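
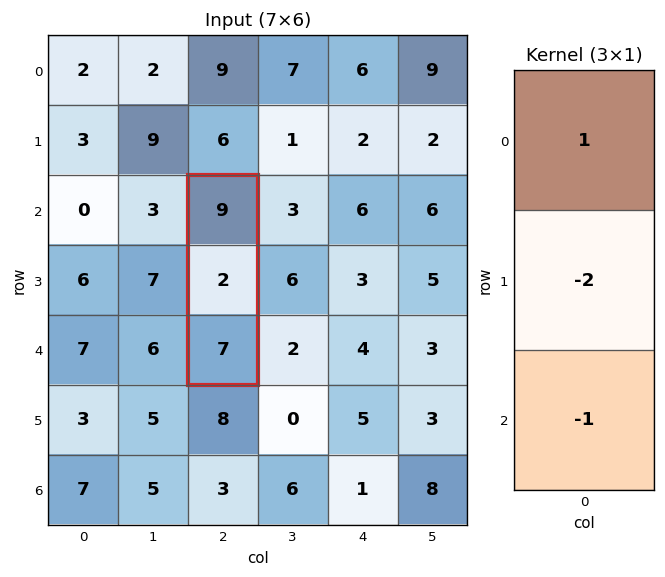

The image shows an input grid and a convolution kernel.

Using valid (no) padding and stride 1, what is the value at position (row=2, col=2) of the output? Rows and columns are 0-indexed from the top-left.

The receptive field on the input at this output position is [9 / 2 / 7]. Elementwise product with the kernel and sum: 9·1 + 2·-2 + 7·-1.

-2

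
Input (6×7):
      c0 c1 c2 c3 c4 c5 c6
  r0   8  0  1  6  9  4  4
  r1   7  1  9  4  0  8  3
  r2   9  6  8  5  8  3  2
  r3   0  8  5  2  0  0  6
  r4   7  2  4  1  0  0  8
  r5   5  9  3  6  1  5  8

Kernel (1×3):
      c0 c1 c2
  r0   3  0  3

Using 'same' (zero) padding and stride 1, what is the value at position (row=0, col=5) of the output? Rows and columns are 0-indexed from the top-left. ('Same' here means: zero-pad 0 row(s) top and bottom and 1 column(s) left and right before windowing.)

39

The receptive field on the zero-padded input at this output position is [9 4 4]. Elementwise product with the kernel and sum: 9·3 + 4·3.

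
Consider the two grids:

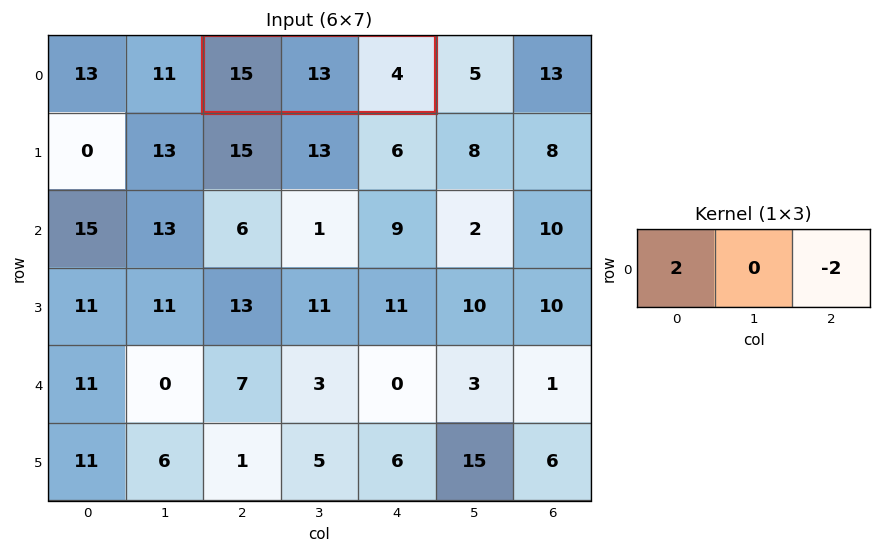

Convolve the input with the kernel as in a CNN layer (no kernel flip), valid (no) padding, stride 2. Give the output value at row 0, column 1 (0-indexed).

The receptive field on the input at this output position is [15 13 4]. Elementwise product with the kernel and sum: 15·2 + 4·-2.

22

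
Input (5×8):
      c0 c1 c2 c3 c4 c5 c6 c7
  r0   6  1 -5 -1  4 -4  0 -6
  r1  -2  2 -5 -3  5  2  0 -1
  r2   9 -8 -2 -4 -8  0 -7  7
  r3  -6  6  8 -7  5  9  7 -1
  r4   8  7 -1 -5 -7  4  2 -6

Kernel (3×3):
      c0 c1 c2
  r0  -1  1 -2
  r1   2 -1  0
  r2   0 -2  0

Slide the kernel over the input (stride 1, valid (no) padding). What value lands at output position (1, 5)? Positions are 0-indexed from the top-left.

The receptive field on the input at this output position is [2 0 -1 / 0 -7 7 / 9 7 -1]. Elementwise product with the kernel and sum: 2·-1 + 0·1 + -1·-2 + 0·2 + -7·-1 + 7·-2.

-7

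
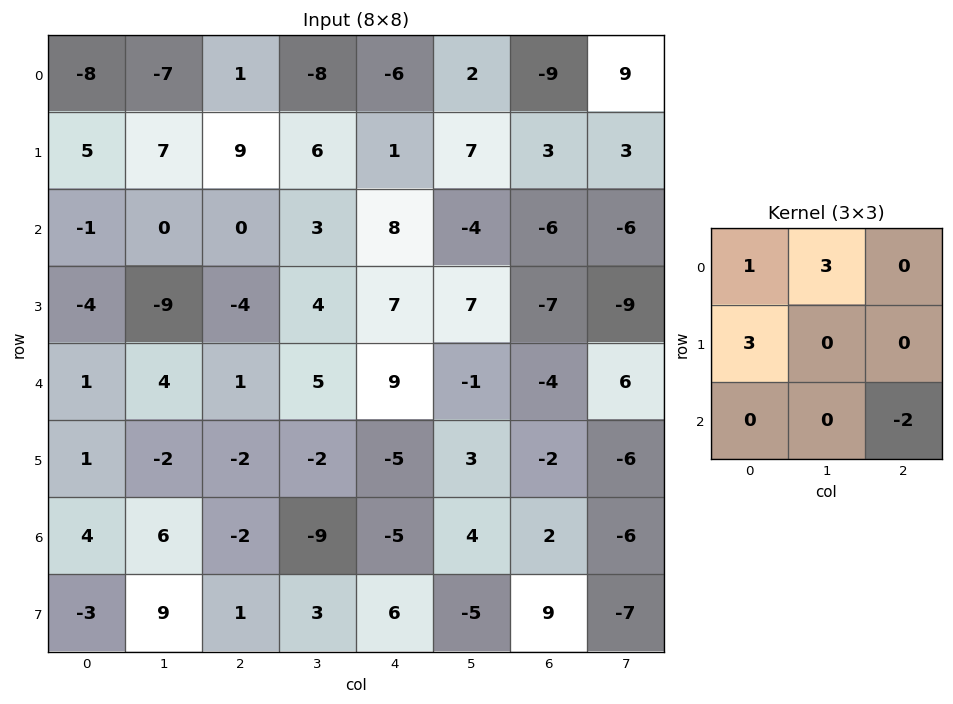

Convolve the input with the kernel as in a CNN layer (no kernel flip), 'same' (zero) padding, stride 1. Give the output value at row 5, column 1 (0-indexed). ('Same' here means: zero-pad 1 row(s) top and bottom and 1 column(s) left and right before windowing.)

20

The receptive field on the zero-padded input at this output position is [1 4 1 / 1 -2 -2 / 4 6 -2]. Elementwise product with the kernel and sum: 1·1 + 4·3 + 1·3 + -2·-2.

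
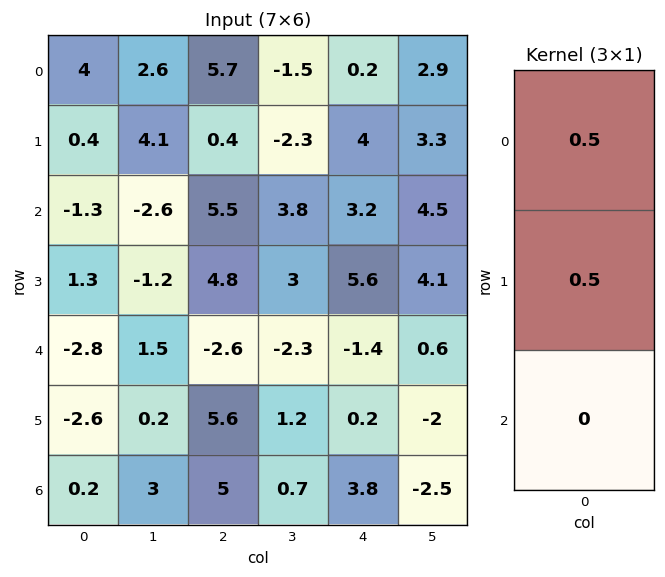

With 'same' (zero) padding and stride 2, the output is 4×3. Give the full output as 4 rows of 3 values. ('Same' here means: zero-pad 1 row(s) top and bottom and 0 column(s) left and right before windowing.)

Output[0,0]: The receptive field on the zero-padded input at this output position is [0 / 4 / 0.4]. Elementwise product with the kernel and sum: 0·0.5 + 4·0.5.
Output[0,1]: The receptive field on the zero-padded input at this output position is [0 / 5.7 / 0.4]. Elementwise product with the kernel and sum: 0·0.5 + 5.7·0.5.

2 2.85 0.1
-0.45 2.95 3.6
-0.75 1.1 2.1
-1.2 5.3 2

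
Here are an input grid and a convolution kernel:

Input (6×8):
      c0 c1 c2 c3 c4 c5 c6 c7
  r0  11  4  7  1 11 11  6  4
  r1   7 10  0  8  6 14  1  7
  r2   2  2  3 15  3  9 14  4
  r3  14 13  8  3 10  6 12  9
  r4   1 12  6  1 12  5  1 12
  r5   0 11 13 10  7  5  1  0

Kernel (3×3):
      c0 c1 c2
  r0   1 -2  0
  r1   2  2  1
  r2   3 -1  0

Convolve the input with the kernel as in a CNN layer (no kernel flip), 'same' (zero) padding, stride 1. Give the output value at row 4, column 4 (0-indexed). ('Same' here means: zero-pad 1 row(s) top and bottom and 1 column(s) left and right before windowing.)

The receptive field on the zero-padded input at this output position is [3 10 6 / 1 12 5 / 10 7 5]. Elementwise product with the kernel and sum: 3·1 + 10·-2 + 1·2 + 12·2 + 5·1 + 10·3 + 7·-1.

37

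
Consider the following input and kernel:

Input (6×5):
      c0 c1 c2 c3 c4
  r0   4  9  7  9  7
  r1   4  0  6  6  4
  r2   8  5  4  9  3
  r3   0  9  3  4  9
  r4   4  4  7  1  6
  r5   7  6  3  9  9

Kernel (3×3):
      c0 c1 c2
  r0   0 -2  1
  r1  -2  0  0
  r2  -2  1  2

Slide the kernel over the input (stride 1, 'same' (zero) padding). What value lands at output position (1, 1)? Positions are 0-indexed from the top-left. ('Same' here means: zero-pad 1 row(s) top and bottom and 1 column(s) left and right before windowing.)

-22

The receptive field on the zero-padded input at this output position is [4 9 7 / 4 0 6 / 8 5 4]. Elementwise product with the kernel and sum: 9·-2 + 7·1 + 4·-2 + 8·-2 + 5·1 + 4·2.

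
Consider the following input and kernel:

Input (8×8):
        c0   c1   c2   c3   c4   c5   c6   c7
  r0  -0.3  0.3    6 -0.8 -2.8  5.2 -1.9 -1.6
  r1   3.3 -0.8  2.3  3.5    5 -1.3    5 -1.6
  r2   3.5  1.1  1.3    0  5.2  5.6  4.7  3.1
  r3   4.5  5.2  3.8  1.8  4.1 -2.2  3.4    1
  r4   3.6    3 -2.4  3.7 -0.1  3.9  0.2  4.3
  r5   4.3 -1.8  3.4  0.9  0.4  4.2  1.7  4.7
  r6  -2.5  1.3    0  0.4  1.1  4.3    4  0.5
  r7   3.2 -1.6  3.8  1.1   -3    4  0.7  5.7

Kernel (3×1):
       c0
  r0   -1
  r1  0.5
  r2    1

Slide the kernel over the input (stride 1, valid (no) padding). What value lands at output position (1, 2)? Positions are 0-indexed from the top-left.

2.15

The receptive field on the input at this output position is [2.3 / 1.3 / 3.8]. Elementwise product with the kernel and sum: 2.3·-1 + 1.3·0.5 + 3.8·1.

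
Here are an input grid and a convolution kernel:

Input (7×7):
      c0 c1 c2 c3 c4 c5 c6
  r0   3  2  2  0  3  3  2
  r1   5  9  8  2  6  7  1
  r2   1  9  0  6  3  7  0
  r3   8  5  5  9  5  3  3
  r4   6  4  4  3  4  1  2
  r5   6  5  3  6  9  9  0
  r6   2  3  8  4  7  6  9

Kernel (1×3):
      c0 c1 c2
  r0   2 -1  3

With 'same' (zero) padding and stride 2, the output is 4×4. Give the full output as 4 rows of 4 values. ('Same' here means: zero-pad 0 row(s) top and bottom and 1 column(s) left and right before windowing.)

Output[0,0]: The receptive field on the zero-padded input at this output position is [0 3 2]. Elementwise product with the kernel and sum: 0·2 + 3·-1 + 2·3.

3 2 6 4
26 36 30 14
6 13 5 0
7 10 19 3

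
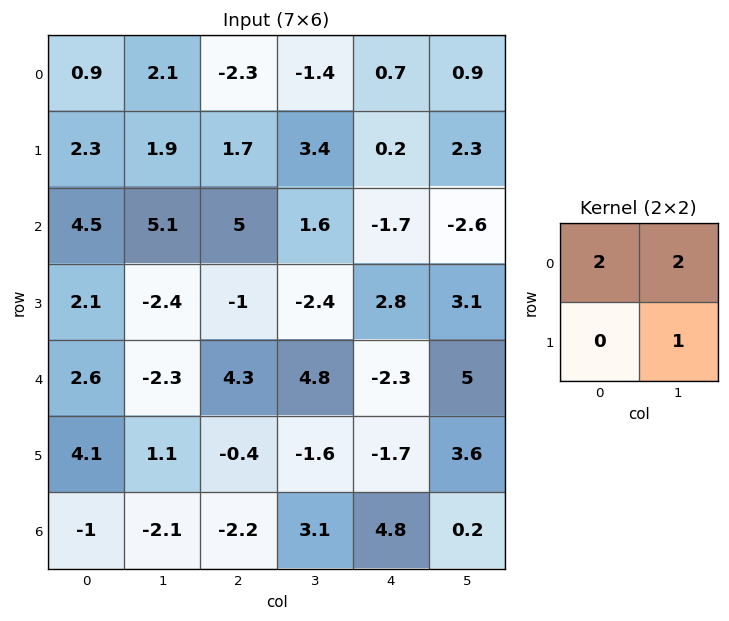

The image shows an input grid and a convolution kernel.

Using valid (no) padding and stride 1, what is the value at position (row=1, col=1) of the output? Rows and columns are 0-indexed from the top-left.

The receptive field on the input at this output position is [1.9 1.7 / 5.1 5]. Elementwise product with the kernel and sum: 1.9·2 + 1.7·2 + 5·1.

12.2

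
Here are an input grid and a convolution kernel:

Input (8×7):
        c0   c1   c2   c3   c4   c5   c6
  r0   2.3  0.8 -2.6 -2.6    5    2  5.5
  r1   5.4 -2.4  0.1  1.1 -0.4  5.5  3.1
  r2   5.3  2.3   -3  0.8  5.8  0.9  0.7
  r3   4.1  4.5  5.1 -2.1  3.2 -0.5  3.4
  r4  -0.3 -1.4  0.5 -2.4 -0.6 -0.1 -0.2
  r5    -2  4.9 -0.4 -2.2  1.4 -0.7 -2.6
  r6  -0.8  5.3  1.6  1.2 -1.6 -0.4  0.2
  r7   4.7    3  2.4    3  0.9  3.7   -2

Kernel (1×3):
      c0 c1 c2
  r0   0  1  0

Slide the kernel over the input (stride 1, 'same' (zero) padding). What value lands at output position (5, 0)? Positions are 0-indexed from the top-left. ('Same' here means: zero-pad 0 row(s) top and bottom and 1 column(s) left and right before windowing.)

The receptive field on the zero-padded input at this output position is [0 -2 4.9]. Elementwise product with the kernel and sum: -2·1.

-2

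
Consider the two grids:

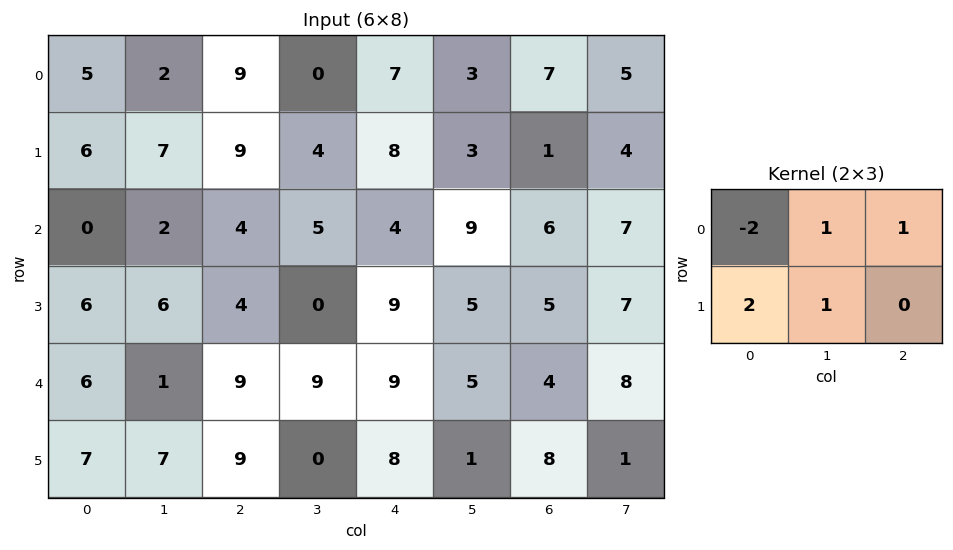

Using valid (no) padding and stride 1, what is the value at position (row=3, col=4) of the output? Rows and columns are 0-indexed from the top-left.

The receptive field on the input at this output position is [9 5 5 / 9 5 4]. Elementwise product with the kernel and sum: 9·-2 + 5·1 + 5·1 + 9·2 + 5·1.

15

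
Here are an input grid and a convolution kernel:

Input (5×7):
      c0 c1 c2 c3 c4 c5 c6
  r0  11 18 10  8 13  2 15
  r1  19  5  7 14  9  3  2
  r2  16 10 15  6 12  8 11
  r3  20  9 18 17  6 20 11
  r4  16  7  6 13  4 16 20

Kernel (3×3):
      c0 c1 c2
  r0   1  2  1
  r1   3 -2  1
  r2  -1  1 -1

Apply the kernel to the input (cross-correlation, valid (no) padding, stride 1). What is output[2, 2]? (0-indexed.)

68

The receptive field on the input at this output position is [15 6 12 / 18 17 6 / 6 13 4]. Elementwise product with the kernel and sum: 15·1 + 6·2 + 12·1 + 18·3 + 17·-2 + 6·1 + 6·-1 + 13·1 + 4·-1.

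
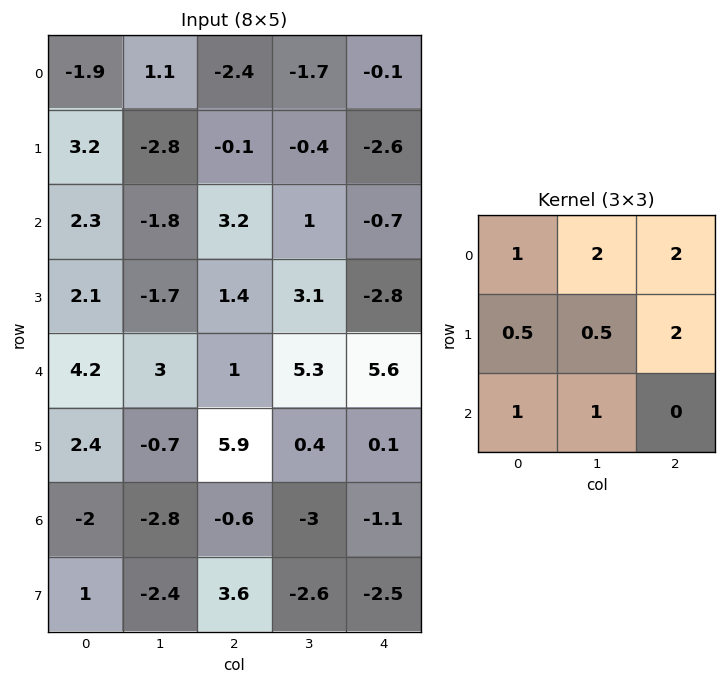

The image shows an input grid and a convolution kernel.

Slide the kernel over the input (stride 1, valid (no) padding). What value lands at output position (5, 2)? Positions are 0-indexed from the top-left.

3.9

The receptive field on the input at this output position is [5.9 0.4 0.1 / -0.6 -3 -1.1 / 3.6 -2.6 -2.5]. Elementwise product with the kernel and sum: 5.9·1 + 0.4·2 + 0.1·2 + -0.6·0.5 + -3·0.5 + -1.1·2 + 3.6·1 + -2.6·1.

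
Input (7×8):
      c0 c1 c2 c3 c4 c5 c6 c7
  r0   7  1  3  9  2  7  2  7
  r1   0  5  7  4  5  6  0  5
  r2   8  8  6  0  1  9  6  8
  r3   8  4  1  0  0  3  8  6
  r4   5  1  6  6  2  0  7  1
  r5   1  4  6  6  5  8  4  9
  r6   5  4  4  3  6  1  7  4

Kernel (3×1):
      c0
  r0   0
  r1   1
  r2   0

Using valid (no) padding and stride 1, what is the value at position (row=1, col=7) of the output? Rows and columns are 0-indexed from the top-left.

8

The receptive field on the input at this output position is [5 / 8 / 6]. Elementwise product with the kernel and sum: 8·1.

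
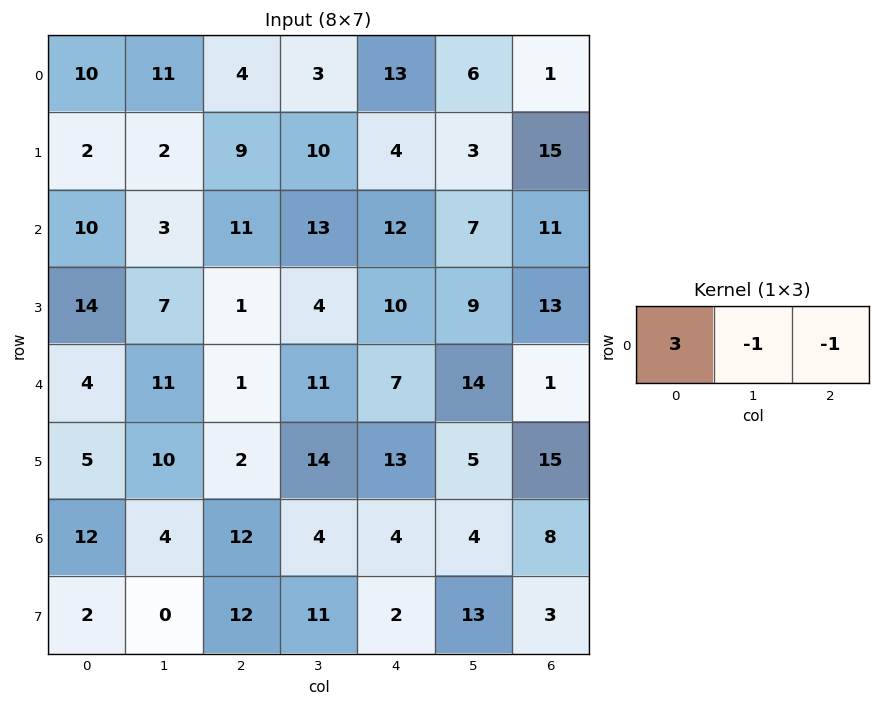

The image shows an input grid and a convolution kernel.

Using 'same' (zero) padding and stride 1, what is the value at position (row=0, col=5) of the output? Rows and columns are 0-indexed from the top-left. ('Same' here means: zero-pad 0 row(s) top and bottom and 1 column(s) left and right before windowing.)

The receptive field on the zero-padded input at this output position is [13 6 1]. Elementwise product with the kernel and sum: 13·3 + 6·-1 + 1·-1.

32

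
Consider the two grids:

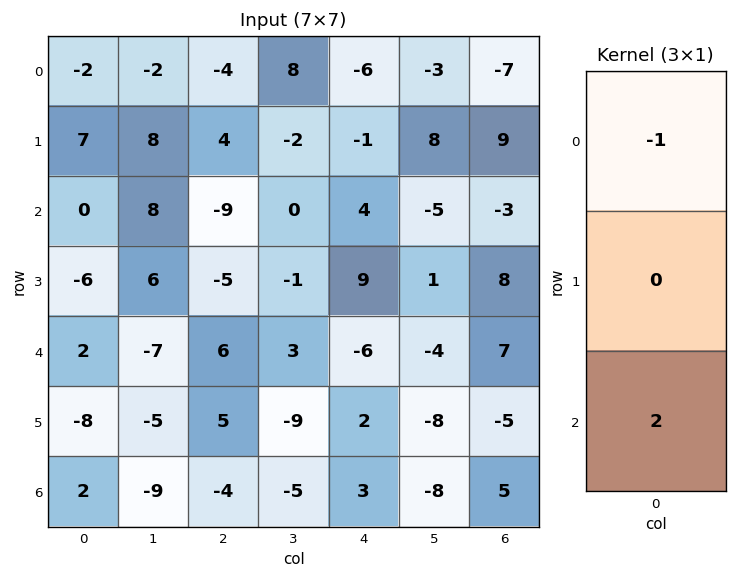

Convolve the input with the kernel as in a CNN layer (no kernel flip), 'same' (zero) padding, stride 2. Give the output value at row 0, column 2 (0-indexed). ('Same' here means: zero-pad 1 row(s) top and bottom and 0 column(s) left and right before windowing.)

The receptive field on the zero-padded input at this output position is [0 / -6 / -1]. Elementwise product with the kernel and sum: 0·-1 + -1·2.

-2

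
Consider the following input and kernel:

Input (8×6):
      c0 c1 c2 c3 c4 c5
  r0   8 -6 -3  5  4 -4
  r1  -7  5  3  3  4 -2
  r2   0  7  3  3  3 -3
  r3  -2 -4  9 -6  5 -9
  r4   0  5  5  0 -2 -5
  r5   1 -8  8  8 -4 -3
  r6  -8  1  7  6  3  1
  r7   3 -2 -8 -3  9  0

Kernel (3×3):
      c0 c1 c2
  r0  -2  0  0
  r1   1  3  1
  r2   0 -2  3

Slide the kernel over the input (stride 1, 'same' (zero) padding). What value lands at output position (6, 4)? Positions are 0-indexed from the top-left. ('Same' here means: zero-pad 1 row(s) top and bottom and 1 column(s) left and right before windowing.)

-18

The receptive field on the zero-padded input at this output position is [8 -4 -3 / 6 3 1 / -3 9 0]. Elementwise product with the kernel and sum: 8·-2 + 6·1 + 3·3 + 1·1 + 9·-2 + 0·3.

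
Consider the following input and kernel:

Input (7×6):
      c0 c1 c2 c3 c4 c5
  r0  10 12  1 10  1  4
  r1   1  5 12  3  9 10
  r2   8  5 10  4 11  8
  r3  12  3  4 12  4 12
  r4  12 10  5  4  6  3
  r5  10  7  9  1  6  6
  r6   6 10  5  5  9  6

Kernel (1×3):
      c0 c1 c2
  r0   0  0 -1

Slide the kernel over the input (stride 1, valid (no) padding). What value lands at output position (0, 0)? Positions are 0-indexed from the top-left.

-1

The receptive field on the input at this output position is [10 12 1]. Elementwise product with the kernel and sum: 1·-1.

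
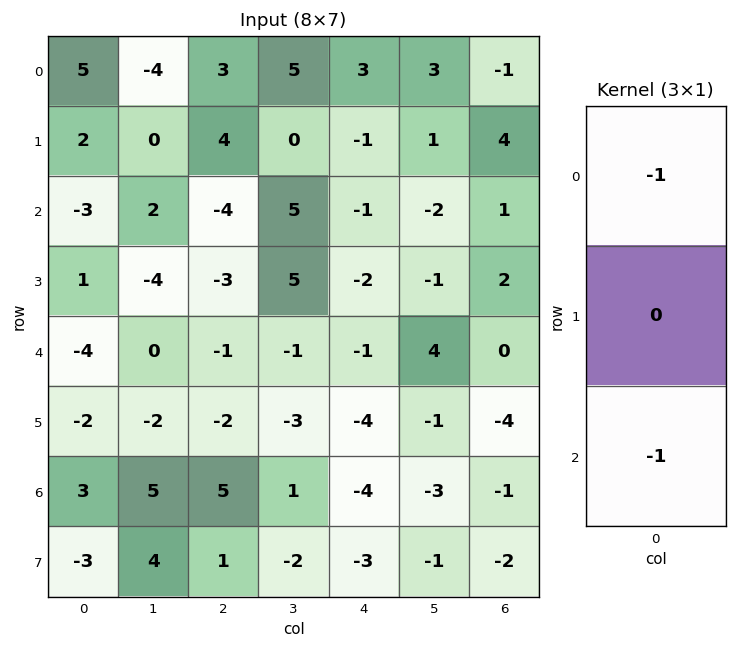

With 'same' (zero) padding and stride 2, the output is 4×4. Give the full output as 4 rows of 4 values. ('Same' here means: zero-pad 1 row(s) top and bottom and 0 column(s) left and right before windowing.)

-2 -4 1 -4
-3 -1 3 -6
1 5 6 2
5 1 7 6

Output[0,0]: The receptive field on the zero-padded input at this output position is [0 / 5 / 2]. Elementwise product with the kernel and sum: 0·-1 + 2·-1.
Output[0,1]: The receptive field on the zero-padded input at this output position is [0 / 3 / 4]. Elementwise product with the kernel and sum: 0·-1 + 4·-1.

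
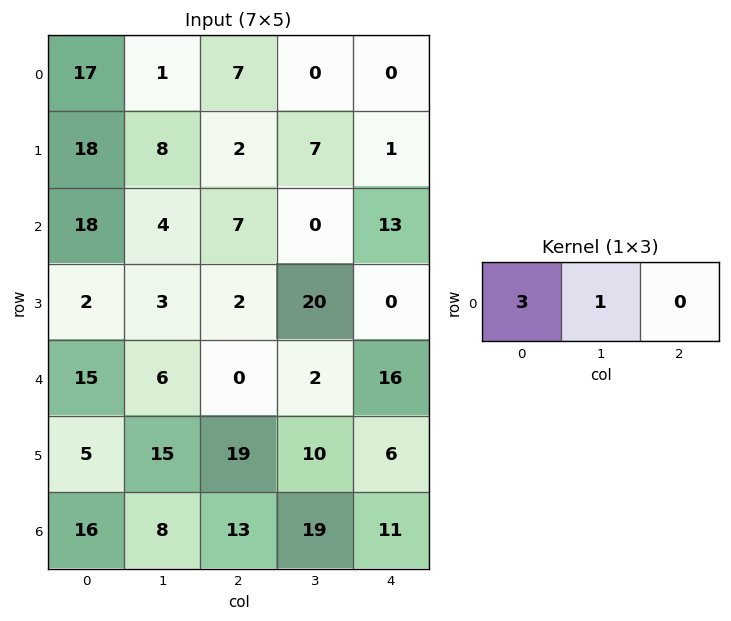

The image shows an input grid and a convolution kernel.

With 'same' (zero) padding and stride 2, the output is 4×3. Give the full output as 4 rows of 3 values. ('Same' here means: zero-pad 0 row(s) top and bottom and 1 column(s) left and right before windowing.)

Output[0,0]: The receptive field on the zero-padded input at this output position is [0 17 1]. Elementwise product with the kernel and sum: 0·3 + 17·1.
Output[0,1]: The receptive field on the zero-padded input at this output position is [1 7 0]. Elementwise product with the kernel and sum: 1·3 + 7·1.

17 10 0
18 19 13
15 18 22
16 37 68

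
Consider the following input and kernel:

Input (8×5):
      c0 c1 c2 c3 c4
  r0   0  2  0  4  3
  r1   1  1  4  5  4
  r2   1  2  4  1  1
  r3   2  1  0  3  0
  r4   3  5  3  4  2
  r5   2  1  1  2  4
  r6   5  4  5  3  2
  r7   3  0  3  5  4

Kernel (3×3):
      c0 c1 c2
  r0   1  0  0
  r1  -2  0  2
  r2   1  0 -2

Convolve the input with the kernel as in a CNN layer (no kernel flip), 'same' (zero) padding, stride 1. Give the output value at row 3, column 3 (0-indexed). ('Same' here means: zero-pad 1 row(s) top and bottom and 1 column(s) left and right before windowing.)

The receptive field on the zero-padded input at this output position is [4 1 1 / 0 3 0 / 3 4 2]. Elementwise product with the kernel and sum: 4·1 + 0·-2 + 0·2 + 3·1 + 2·-2.

3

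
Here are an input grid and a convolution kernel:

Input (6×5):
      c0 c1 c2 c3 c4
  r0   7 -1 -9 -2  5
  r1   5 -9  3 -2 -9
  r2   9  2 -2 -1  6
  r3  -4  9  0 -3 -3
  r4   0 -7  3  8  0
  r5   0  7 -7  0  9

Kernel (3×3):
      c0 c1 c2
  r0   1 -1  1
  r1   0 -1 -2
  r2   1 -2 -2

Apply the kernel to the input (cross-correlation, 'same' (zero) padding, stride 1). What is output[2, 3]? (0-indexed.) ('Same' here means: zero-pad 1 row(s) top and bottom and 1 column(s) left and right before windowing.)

The receptive field on the zero-padded input at this output position is [3 -2 -9 / -2 -1 6 / 0 -3 -3]. Elementwise product with the kernel and sum: 3·1 + -2·-1 + -9·1 + -1·-1 + 6·-2 + 0·1 + -3·-2 + -3·-2.

-3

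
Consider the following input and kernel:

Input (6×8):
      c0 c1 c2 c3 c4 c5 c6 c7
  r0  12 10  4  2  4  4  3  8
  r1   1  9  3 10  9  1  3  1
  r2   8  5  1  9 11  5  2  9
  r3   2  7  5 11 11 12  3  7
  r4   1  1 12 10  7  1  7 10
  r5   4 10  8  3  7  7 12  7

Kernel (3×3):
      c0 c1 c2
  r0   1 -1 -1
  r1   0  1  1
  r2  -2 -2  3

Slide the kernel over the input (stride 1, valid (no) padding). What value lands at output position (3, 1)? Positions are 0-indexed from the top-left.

The receptive field on the input at this output position is [7 5 11 / 1 12 10 / 10 8 3]. Elementwise product with the kernel and sum: 7·1 + 5·-1 + 11·-1 + 12·1 + 10·1 + 10·-2 + 8·-2 + 3·3.

-14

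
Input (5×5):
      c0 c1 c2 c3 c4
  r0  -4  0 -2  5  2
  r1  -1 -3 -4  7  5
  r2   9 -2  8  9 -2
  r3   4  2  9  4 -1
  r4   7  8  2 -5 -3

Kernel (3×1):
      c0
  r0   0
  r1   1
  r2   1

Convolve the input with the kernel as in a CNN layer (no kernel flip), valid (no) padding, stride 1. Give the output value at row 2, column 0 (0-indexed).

The receptive field on the input at this output position is [9 / 4 / 7]. Elementwise product with the kernel and sum: 4·1 + 7·1.

11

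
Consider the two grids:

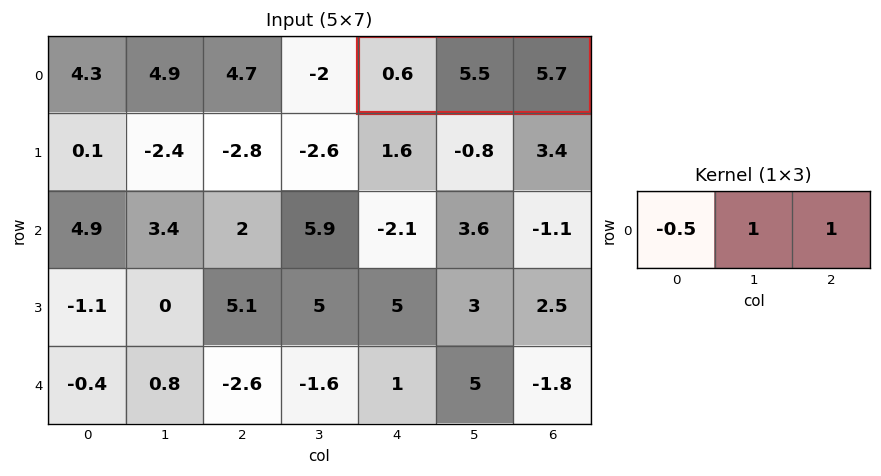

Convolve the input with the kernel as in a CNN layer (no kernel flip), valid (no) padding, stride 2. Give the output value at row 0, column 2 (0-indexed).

The receptive field on the input at this output position is [0.6 5.5 5.7]. Elementwise product with the kernel and sum: 0.6·-0.5 + 5.5·1 + 5.7·1.

10.9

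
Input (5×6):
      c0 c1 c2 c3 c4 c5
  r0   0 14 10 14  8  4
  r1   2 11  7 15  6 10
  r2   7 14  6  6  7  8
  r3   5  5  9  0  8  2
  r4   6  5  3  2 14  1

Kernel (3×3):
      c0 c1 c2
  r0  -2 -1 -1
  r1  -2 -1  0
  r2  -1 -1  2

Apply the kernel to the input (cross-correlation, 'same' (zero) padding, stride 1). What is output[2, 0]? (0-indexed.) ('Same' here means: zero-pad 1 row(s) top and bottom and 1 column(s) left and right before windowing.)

-15

The receptive field on the zero-padded input at this output position is [0 2 11 / 0 7 14 / 0 5 5]. Elementwise product with the kernel and sum: 0·-2 + 2·-1 + 11·-1 + 0·-2 + 7·-1 + 0·-1 + 5·-1 + 5·2.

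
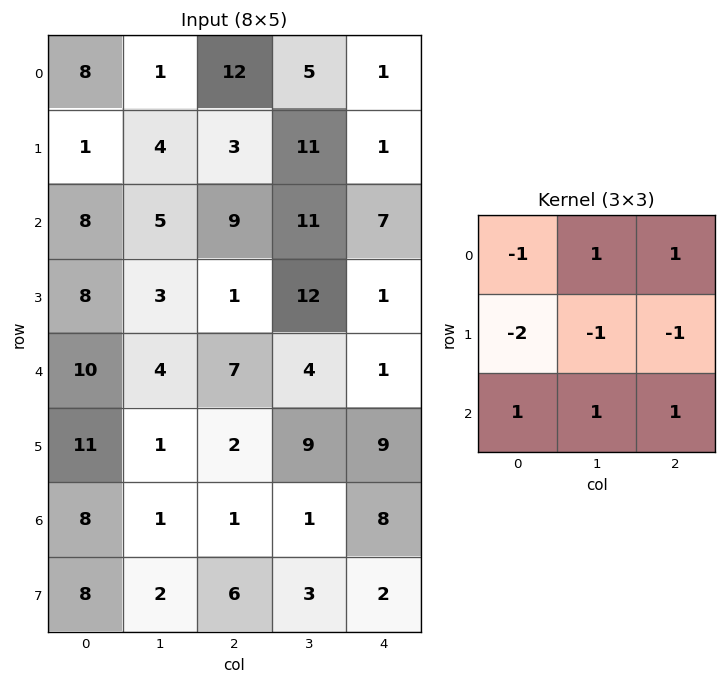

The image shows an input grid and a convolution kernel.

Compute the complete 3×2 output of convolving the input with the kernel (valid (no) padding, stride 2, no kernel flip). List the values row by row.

18 3
7 6
-14 -14

Output[0,0]: The receptive field on the input at this output position is [8 1 12 / 1 4 3 / 8 5 9]. Elementwise product with the kernel and sum: 8·-1 + 1·1 + 12·1 + 1·-2 + 4·-1 + 3·-1 + 8·1 + 5·1 + 9·1.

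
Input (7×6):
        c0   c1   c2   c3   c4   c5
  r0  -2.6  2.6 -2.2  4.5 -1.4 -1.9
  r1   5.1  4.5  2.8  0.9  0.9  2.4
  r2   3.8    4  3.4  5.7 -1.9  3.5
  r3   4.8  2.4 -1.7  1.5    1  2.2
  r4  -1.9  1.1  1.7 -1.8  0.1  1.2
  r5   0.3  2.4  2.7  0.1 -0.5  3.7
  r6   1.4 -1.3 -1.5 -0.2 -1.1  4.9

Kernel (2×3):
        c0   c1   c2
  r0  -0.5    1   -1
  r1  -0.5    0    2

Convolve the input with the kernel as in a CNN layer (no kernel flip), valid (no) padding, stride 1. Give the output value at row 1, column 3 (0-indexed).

2.2

The receptive field on the input at this output position is [0.9 0.9 2.4 / 5.7 -1.9 3.5]. Elementwise product with the kernel and sum: 0.9·-0.5 + 0.9·1 + 2.4·-1 + 5.7·-0.5 + 3.5·2.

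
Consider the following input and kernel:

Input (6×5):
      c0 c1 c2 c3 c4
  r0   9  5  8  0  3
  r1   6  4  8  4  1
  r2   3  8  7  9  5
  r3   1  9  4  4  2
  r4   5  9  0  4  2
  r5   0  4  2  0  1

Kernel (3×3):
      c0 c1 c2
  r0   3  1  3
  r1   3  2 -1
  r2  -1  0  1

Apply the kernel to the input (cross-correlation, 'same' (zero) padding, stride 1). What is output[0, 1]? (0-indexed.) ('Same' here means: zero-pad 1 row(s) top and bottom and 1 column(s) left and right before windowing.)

The receptive field on the zero-padded input at this output position is [0 0 0 / 9 5 8 / 6 4 8]. Elementwise product with the kernel and sum: 0·3 + 0·1 + 0·3 + 9·3 + 5·2 + 8·-1 + 6·-1 + 8·1.

31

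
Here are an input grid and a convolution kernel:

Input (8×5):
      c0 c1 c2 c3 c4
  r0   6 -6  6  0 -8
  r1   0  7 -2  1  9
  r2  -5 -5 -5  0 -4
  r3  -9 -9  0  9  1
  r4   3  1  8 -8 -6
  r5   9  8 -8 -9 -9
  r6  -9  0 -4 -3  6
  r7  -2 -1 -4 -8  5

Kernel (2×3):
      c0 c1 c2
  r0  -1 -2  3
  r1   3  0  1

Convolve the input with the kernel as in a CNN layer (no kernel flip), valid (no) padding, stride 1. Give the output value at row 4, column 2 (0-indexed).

-43

The receptive field on the input at this output position is [8 -8 -6 / -8 -9 -9]. Elementwise product with the kernel and sum: 8·-1 + -8·-2 + -6·3 + -8·3 + -9·1.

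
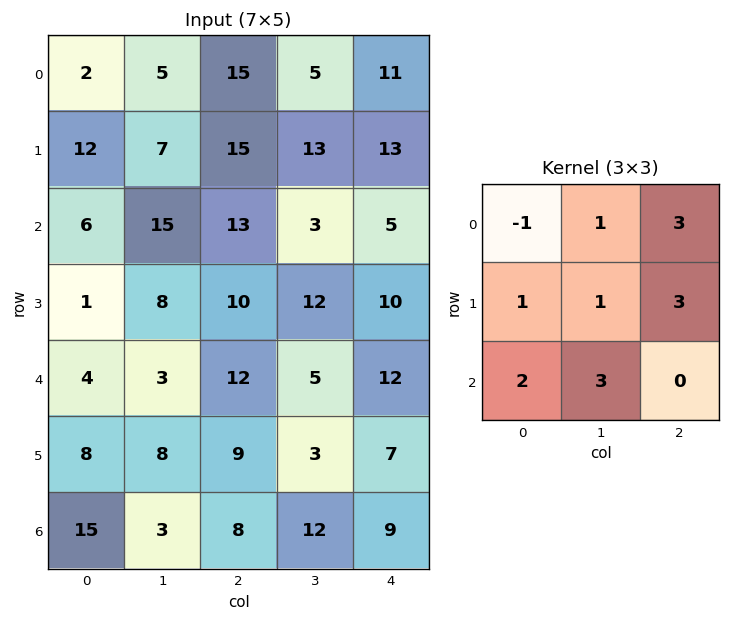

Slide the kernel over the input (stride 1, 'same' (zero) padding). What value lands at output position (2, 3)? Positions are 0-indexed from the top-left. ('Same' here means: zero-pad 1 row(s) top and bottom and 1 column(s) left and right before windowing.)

The receptive field on the zero-padded input at this output position is [15 13 13 / 13 3 5 / 10 12 10]. Elementwise product with the kernel and sum: 15·-1 + 13·1 + 13·3 + 13·1 + 3·1 + 5·3 + 10·2 + 12·3.

124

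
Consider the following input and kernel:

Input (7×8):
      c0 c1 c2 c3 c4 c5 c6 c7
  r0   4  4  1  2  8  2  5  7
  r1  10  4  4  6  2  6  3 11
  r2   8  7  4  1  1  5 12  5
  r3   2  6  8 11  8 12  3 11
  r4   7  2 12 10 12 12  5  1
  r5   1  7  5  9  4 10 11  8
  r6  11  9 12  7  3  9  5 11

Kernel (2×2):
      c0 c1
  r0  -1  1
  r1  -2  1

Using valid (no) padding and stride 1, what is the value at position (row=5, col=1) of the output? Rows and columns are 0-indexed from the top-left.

The receptive field on the input at this output position is [7 5 / 9 12]. Elementwise product with the kernel and sum: 7·-1 + 5·1 + 9·-2 + 12·1.

-8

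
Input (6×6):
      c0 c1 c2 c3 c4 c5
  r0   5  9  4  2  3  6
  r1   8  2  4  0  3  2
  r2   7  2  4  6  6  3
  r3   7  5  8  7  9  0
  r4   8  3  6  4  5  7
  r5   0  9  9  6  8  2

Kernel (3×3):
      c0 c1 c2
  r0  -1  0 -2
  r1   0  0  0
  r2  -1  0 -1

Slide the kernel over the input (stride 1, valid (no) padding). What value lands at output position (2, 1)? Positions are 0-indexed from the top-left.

-21

The receptive field on the input at this output position is [2 4 6 / 5 8 7 / 3 6 4]. Elementwise product with the kernel and sum: 2·-1 + 6·-2 + 3·-1 + 4·-1.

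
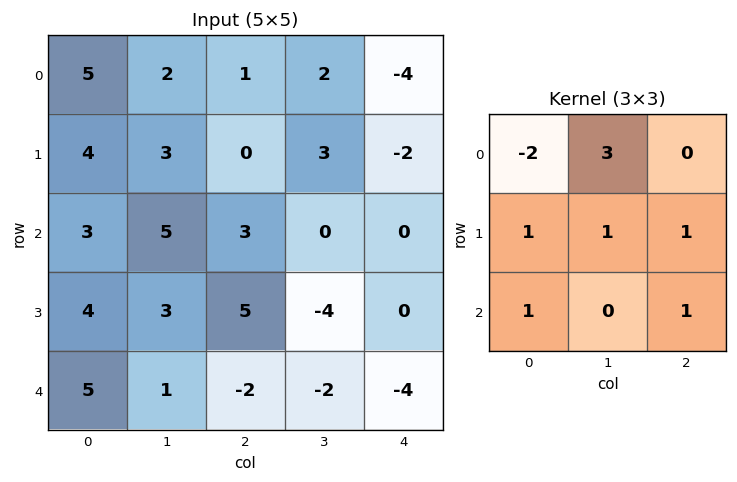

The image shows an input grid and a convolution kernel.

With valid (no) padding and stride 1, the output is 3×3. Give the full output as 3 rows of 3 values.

Output[0,0]: The receptive field on the input at this output position is [5 2 1 / 4 3 0 / 3 5 3]. Elementwise product with the kernel and sum: 5·-2 + 2·3 + 4·1 + 3·1 + 0·1 + 3·1 + 3·1.

9 10 8
21 1 17
24 2 -11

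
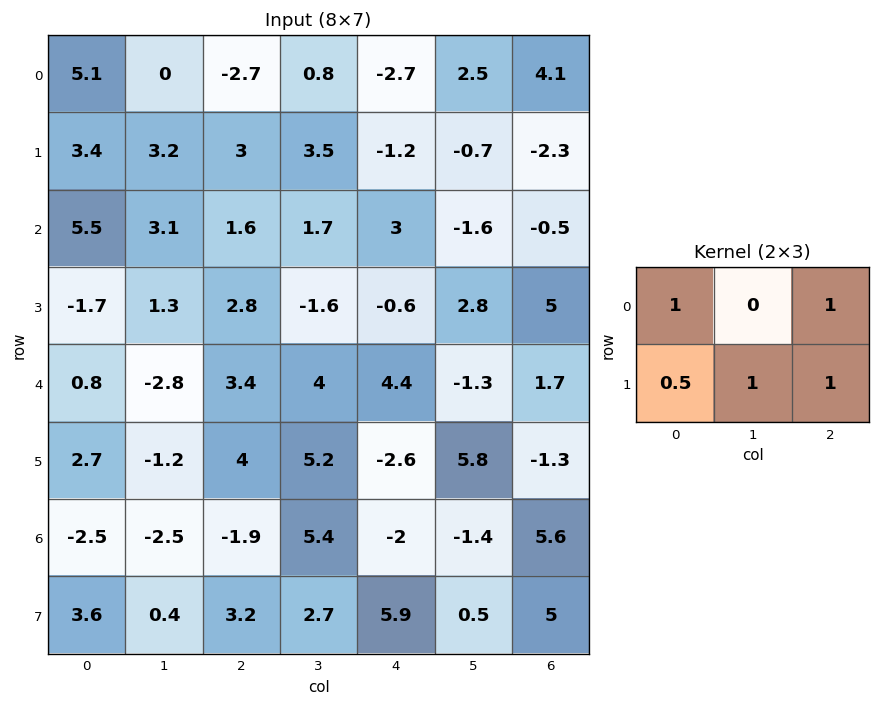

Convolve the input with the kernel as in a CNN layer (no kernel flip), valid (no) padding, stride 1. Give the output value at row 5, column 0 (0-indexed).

1.05

The receptive field on the input at this output position is [2.7 -1.2 4 / -2.5 -2.5 -1.9]. Elementwise product with the kernel and sum: 2.7·1 + 4·1 + -2.5·0.5 + -2.5·1 + -1.9·1.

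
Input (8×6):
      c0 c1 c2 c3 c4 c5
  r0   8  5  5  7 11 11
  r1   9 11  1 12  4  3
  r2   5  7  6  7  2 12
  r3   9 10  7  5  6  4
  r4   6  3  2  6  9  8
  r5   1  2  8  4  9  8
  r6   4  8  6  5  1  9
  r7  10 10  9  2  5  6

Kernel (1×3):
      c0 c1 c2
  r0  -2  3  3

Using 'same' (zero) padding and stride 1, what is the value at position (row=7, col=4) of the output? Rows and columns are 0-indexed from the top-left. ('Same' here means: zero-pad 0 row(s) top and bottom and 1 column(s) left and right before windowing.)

The receptive field on the zero-padded input at this output position is [2 5 6]. Elementwise product with the kernel and sum: 2·-2 + 5·3 + 6·3.

29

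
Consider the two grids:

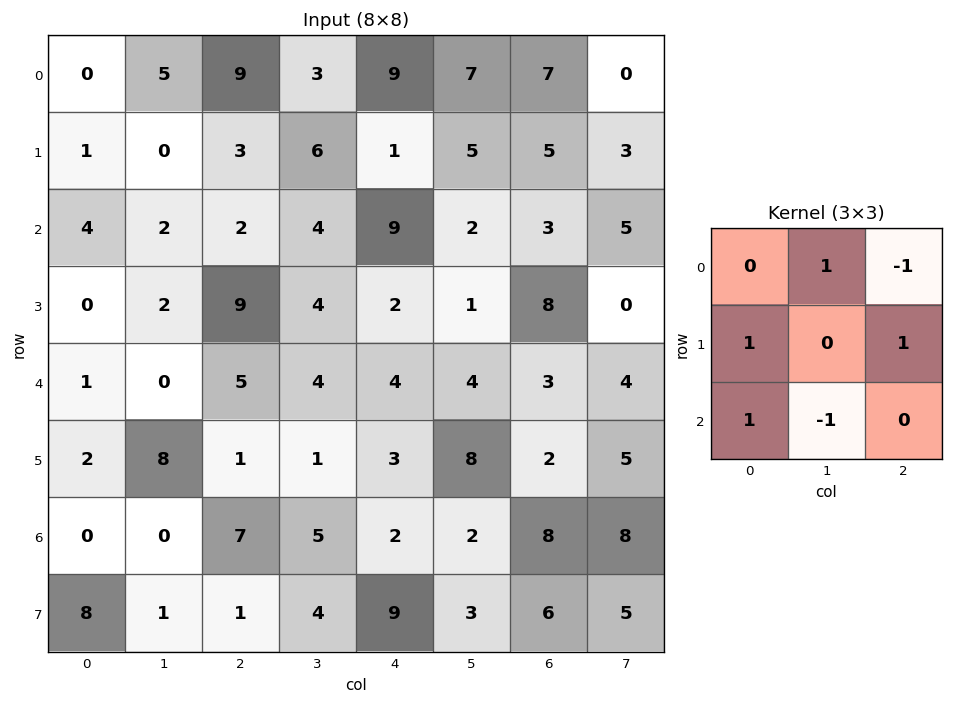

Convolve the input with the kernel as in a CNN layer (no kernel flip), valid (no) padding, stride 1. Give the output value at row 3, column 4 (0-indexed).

The receptive field on the input at this output position is [2 1 8 / 4 4 3 / 3 8 2]. Elementwise product with the kernel and sum: 1·1 + 8·-1 + 4·1 + 3·1 + 3·1 + 8·-1.

-5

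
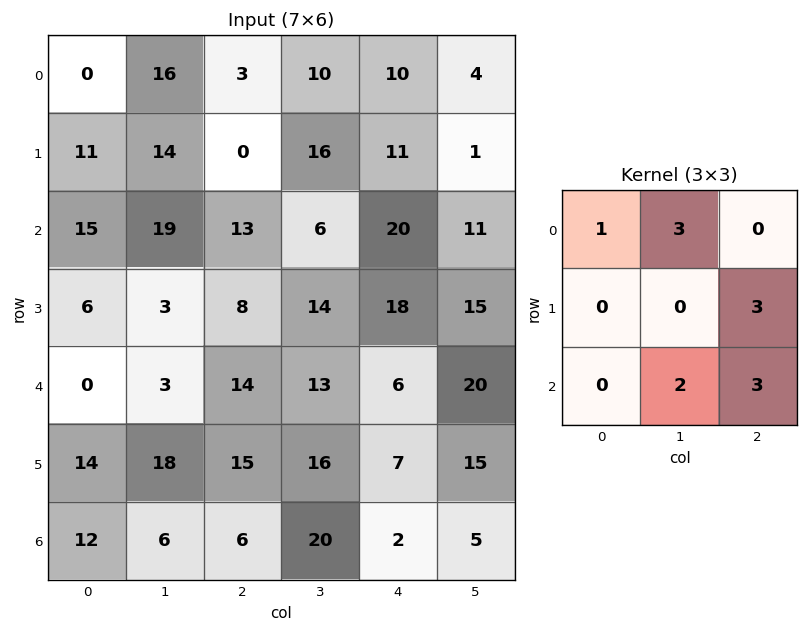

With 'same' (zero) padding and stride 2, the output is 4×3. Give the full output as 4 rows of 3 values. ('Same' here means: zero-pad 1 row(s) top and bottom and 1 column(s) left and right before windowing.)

112 78 37
111 90 163
109 144 187
60 123 52

Output[0,0]: The receptive field on the zero-padded input at this output position is [0 0 0 / 0 0 16 / 0 11 14]. Elementwise product with the kernel and sum: 0·1 + 0·3 + 16·3 + 11·2 + 14·3.
Output[0,1]: The receptive field on the zero-padded input at this output position is [0 0 0 / 16 3 10 / 14 0 16]. Elementwise product with the kernel and sum: 0·1 + 0·3 + 10·3 + 0·2 + 16·3.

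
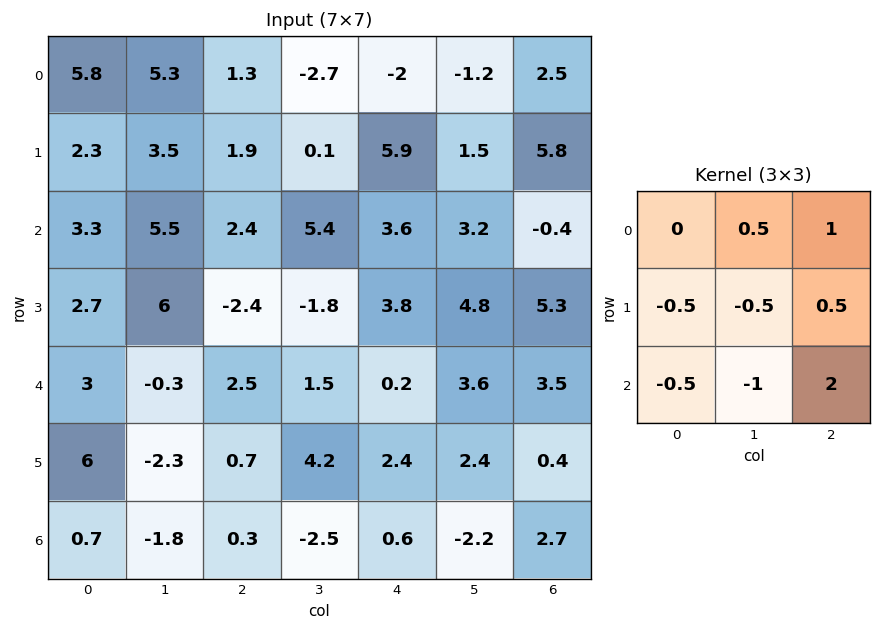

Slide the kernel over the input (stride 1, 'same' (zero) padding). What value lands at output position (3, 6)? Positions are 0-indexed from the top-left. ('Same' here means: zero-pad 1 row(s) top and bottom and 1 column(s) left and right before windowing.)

The receptive field on the zero-padded input at this output position is [3.2 -0.4 0 / 4.8 5.3 0 / 3.6 3.5 0]. Elementwise product with the kernel and sum: -0.4·0.5 + 0·1 + 4.8·-0.5 + 5.3·-0.5 + 0·0.5 + 3.6·-0.5 + 3.5·-1 + 0·2.

-10.55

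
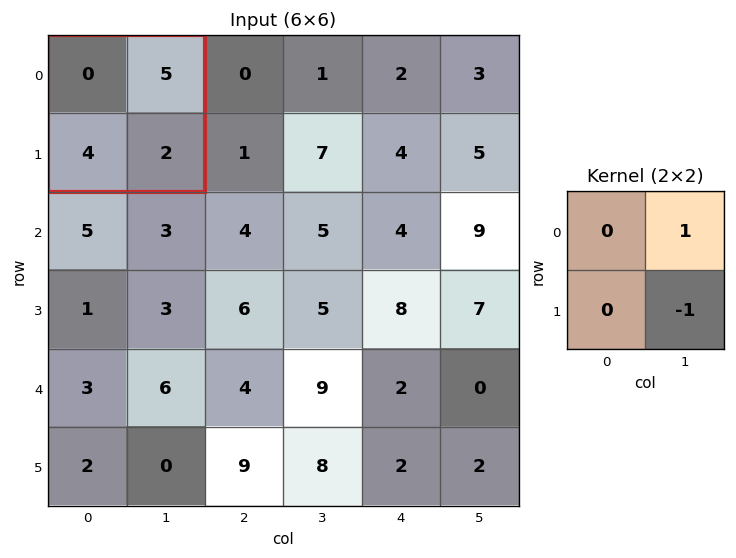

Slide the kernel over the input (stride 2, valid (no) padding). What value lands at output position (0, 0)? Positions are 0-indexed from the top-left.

3

The receptive field on the input at this output position is [0 5 / 4 2]. Elementwise product with the kernel and sum: 5·1 + 2·-1.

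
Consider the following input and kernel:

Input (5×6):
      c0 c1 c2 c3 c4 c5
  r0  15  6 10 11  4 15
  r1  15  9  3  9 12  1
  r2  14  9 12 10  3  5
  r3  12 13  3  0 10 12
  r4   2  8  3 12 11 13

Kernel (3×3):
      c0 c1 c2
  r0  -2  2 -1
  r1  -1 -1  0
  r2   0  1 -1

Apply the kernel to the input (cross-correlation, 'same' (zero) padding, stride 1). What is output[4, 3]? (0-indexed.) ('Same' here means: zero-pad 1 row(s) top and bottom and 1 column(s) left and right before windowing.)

-31

The receptive field on the zero-padded input at this output position is [3 0 10 / 3 12 11 / 0 0 0]. Elementwise product with the kernel and sum: 3·-2 + 0·2 + 10·-1 + 3·-1 + 12·-1 + 0·1 + 0·-1.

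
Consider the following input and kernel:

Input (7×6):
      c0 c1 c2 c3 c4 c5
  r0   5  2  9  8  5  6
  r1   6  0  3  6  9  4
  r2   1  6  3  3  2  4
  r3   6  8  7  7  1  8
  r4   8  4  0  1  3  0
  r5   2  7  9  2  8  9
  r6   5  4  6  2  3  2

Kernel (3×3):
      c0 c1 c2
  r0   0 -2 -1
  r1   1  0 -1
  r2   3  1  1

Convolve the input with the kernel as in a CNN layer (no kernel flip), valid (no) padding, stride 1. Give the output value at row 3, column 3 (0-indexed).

14

The receptive field on the input at this output position is [7 1 8 / 1 3 0 / 2 8 9]. Elementwise product with the kernel and sum: 1·-2 + 8·-1 + 1·1 + 0·-1 + 2·3 + 8·1 + 9·1.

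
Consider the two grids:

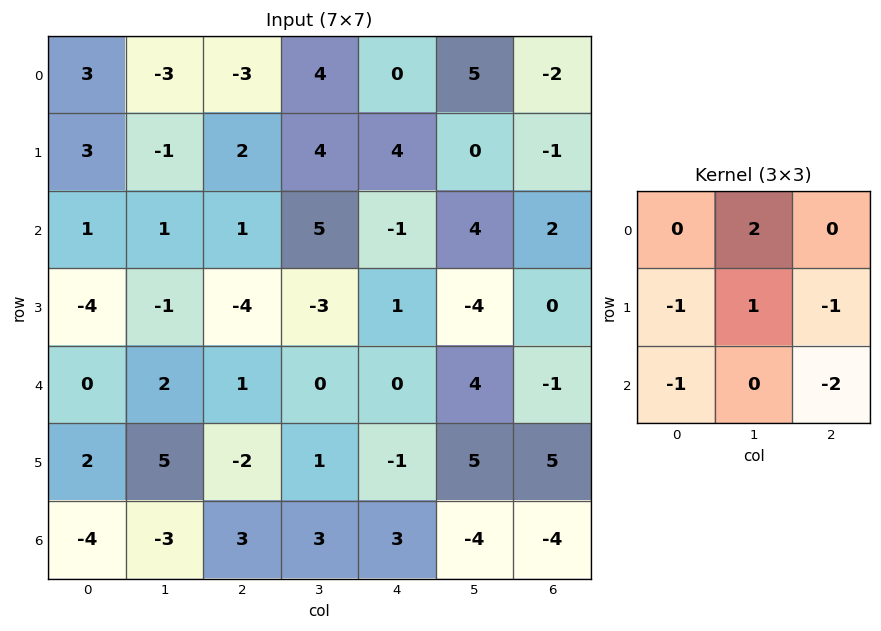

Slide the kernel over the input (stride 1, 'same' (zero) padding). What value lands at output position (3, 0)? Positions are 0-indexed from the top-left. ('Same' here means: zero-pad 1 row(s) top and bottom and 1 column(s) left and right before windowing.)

The receptive field on the zero-padded input at this output position is [0 1 1 / 0 -4 -1 / 0 0 2]. Elementwise product with the kernel and sum: 1·2 + 0·-1 + -4·1 + -1·-1 + 0·-1 + 2·-2.

-5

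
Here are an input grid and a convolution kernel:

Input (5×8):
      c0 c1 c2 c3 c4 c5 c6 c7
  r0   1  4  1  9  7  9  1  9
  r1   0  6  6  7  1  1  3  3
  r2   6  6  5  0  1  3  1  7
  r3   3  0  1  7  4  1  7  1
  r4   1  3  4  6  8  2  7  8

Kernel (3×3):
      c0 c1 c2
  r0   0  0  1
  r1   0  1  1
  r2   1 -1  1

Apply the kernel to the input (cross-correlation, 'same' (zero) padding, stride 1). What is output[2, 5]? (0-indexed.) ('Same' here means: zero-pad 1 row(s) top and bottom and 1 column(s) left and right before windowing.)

The receptive field on the zero-padded input at this output position is [1 1 3 / 1 3 1 / 4 1 7]. Elementwise product with the kernel and sum: 3·1 + 3·1 + 1·1 + 4·1 + 1·-1 + 7·1.

17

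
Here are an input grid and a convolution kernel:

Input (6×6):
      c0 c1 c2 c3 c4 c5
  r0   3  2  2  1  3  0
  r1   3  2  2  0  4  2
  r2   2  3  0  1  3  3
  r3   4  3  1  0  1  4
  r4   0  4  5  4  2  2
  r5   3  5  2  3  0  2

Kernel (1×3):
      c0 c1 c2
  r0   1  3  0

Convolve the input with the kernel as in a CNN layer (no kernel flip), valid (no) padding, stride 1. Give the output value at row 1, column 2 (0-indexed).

2

The receptive field on the input at this output position is [2 0 4]. Elementwise product with the kernel and sum: 2·1 + 0·3.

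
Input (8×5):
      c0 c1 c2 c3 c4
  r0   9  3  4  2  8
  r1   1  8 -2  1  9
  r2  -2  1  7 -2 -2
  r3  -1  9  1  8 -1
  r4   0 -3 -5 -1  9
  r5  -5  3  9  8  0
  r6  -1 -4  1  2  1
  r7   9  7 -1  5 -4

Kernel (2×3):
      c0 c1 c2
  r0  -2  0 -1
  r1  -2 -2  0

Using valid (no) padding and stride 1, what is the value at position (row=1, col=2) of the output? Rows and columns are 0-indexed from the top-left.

The receptive field on the input at this output position is [-2 1 9 / 7 -2 -2]. Elementwise product with the kernel and sum: -2·-2 + 9·-1 + 7·-2 + -2·-2.

-15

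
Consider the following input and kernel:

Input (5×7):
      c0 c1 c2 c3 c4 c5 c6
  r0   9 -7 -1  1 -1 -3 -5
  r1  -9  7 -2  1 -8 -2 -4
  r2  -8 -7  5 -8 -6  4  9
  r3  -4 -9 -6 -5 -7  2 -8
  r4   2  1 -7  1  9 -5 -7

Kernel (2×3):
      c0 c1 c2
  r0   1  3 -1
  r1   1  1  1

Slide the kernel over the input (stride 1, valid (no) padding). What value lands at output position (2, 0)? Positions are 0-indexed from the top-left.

The receptive field on the input at this output position is [-8 -7 5 / -4 -9 -6]. Elementwise product with the kernel and sum: -8·1 + -7·3 + 5·-1 + -4·1 + -9·1 + -6·1.

-53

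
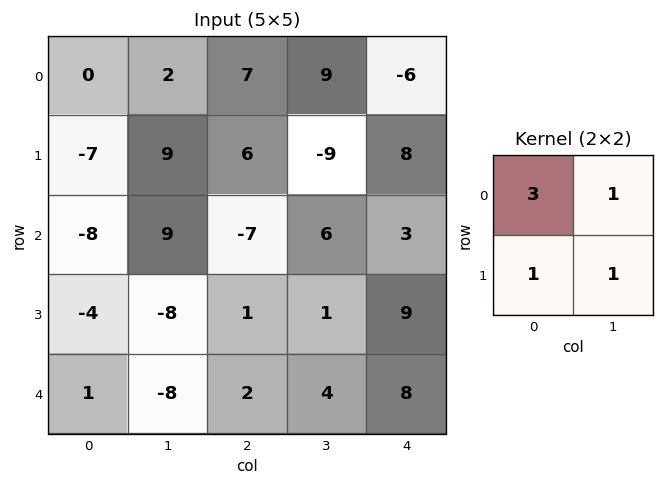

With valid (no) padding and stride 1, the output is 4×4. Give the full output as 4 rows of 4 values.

Output[0,0]: The receptive field on the input at this output position is [0 2 / -7 9]. Elementwise product with the kernel and sum: 0·3 + 2·1 + -7·1 + 9·1.
Output[0,1]: The receptive field on the input at this output position is [2 7 / 9 6]. Elementwise product with the kernel and sum: 2·3 + 7·1 + 9·1 + 6·1.

4 28 27 20
-11 35 8 -10
-27 13 -13 31
-27 -29 10 24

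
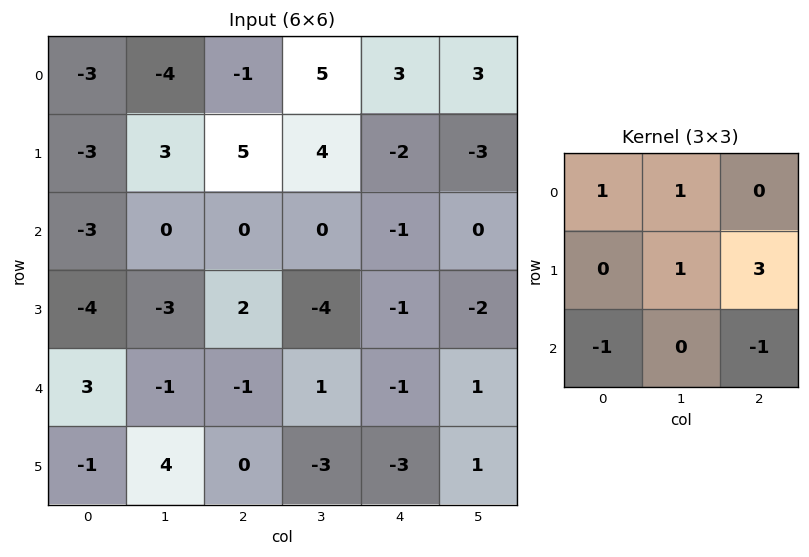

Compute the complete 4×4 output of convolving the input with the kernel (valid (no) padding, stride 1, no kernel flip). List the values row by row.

14 12 3 -3
2 15 5 7
-2 -10 -5 -10
-10 0 -1 -1

Output[0,0]: The receptive field on the input at this output position is [-3 -4 -1 / -3 3 5 / -3 0 0]. Elementwise product with the kernel and sum: -3·1 + -4·1 + 3·1 + 5·3 + -3·-1 + 0·-1.
Output[0,1]: The receptive field on the input at this output position is [-4 -1 5 / 3 5 4 / 0 0 0]. Elementwise product with the kernel and sum: -4·1 + -1·1 + 5·1 + 4·3 + 0·-1 + 0·-1.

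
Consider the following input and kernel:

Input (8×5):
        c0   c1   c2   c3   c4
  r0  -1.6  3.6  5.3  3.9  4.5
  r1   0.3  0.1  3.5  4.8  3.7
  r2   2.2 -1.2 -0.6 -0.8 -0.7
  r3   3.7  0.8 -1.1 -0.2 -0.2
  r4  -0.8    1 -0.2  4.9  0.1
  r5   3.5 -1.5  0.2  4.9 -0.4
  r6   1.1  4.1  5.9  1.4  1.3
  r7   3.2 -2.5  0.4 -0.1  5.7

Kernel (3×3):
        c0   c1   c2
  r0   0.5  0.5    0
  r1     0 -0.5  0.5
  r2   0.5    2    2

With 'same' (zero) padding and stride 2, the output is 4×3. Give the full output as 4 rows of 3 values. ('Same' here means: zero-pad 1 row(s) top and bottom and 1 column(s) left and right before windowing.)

3.4 15.95 7.55
7.45 -0.5 4.1
6.75 11.85 1.4
4.65 -3.55 12.95

Output[0,0]: The receptive field on the zero-padded input at this output position is [0 0 0 / 0 -1.6 3.6 / 0 0.3 0.1]. Elementwise product with the kernel and sum: 0·0.5 + 0·0.5 + -1.6·-0.5 + 3.6·0.5 + 0·0.5 + 0.3·2 + 0.1·2.
Output[0,1]: The receptive field on the zero-padded input at this output position is [0 0 0 / 3.6 5.3 3.9 / 0.1 3.5 4.8]. Elementwise product with the kernel and sum: 0·0.5 + 0·0.5 + 5.3·-0.5 + 3.9·0.5 + 0.1·0.5 + 3.5·2 + 4.8·2.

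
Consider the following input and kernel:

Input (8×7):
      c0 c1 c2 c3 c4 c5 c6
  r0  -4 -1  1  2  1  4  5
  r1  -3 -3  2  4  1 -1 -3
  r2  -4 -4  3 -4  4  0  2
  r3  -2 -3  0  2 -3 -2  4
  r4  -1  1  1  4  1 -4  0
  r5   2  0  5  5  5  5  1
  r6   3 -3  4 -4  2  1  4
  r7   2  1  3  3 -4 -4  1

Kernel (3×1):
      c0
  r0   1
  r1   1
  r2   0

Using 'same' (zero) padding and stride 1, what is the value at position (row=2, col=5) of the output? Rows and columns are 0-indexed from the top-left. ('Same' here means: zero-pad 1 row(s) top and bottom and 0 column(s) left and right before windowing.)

The receptive field on the zero-padded input at this output position is [-1 / 0 / -2]. Elementwise product with the kernel and sum: -1·1 + 0·1.

-1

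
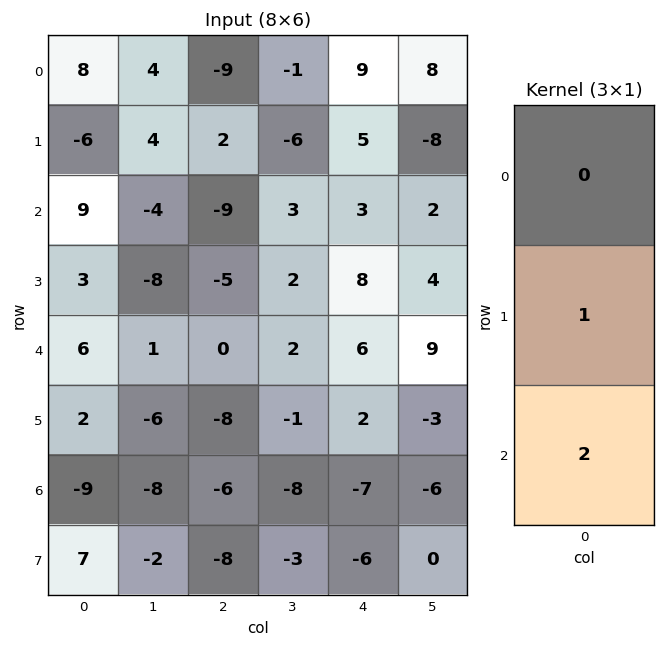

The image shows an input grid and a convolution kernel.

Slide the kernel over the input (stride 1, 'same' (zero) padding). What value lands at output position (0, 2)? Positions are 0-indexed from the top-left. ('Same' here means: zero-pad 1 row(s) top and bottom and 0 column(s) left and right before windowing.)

The receptive field on the zero-padded input at this output position is [0 / -9 / 2]. Elementwise product with the kernel and sum: -9·1 + 2·2.

-5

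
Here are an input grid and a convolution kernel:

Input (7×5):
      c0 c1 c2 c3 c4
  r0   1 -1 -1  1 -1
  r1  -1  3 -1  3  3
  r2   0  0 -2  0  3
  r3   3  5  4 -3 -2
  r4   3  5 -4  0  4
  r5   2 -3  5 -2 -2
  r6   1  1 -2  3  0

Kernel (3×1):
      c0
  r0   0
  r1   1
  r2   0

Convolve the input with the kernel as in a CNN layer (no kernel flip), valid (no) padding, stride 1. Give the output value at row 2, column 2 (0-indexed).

The receptive field on the input at this output position is [-2 / 4 / -4]. Elementwise product with the kernel and sum: 4·1.

4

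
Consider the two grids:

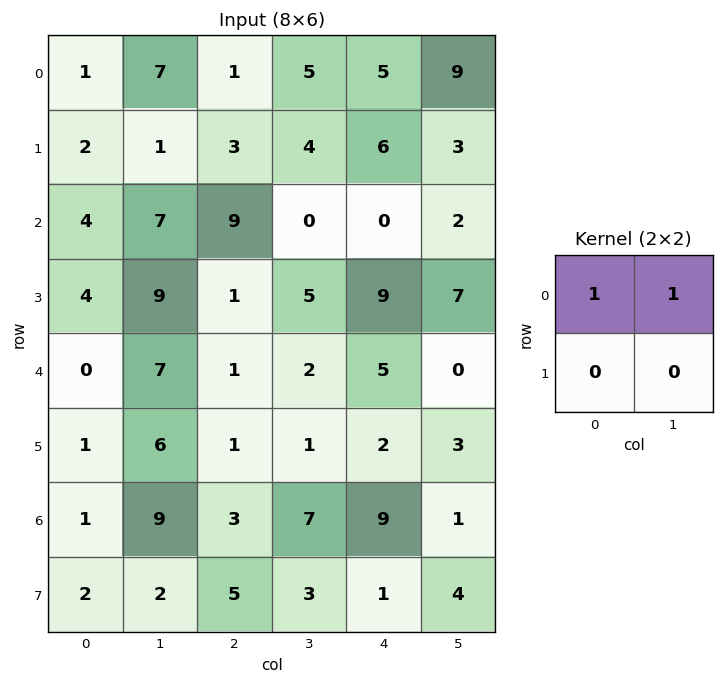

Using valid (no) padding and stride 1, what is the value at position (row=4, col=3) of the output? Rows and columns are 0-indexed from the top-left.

7

The receptive field on the input at this output position is [2 5 / 1 2]. Elementwise product with the kernel and sum: 2·1 + 5·1.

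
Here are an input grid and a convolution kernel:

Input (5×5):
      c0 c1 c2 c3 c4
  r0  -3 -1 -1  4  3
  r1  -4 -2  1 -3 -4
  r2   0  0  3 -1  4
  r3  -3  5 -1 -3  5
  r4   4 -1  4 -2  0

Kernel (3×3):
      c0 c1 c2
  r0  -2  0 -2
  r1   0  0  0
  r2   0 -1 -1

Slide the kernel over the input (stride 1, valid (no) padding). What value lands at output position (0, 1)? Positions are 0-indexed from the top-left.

-8

The receptive field on the input at this output position is [-1 -1 4 / -2 1 -3 / 0 3 -1]. Elementwise product with the kernel and sum: -1·-2 + 4·-2 + 3·-1 + -1·-1.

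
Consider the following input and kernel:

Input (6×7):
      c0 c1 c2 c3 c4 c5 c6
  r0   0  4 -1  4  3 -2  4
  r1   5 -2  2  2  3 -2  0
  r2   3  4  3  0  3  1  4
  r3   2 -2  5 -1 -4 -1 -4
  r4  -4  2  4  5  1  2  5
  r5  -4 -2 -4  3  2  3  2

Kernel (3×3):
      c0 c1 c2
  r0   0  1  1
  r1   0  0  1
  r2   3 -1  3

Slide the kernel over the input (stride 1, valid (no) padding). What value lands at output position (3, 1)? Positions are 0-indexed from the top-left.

16

The receptive field on the input at this output position is [-2 5 -1 / 2 4 5 / -2 -4 3]. Elementwise product with the kernel and sum: 5·1 + -1·1 + 5·1 + -2·3 + -4·-1 + 3·3.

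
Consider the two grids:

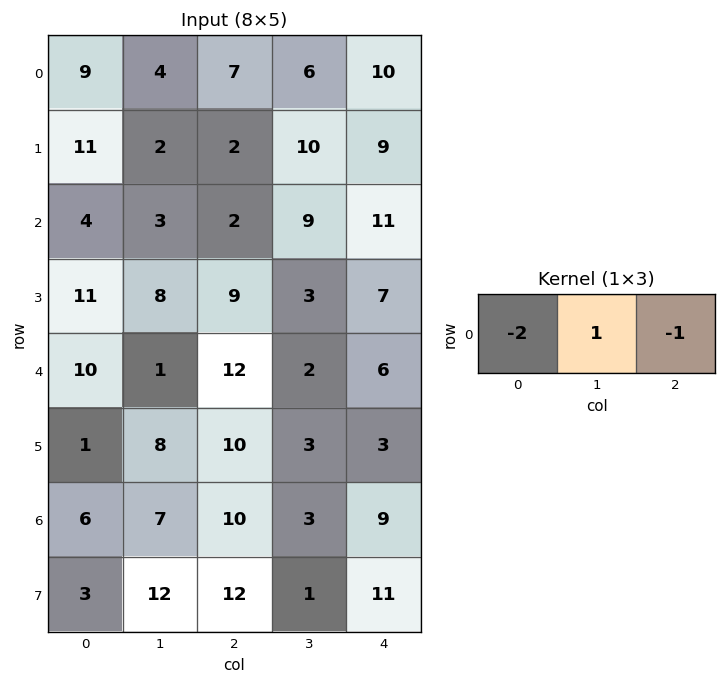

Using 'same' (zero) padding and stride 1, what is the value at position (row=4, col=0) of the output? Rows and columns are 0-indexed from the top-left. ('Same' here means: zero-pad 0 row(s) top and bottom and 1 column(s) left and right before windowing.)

The receptive field on the zero-padded input at this output position is [0 10 1]. Elementwise product with the kernel and sum: 0·-2 + 10·1 + 1·-1.

9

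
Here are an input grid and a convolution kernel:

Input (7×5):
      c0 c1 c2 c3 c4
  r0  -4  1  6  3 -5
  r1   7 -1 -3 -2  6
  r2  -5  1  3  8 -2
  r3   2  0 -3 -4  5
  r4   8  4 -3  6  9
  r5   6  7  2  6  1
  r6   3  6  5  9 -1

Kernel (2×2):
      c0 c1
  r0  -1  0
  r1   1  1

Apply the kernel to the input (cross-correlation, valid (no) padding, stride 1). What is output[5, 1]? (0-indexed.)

4

The receptive field on the input at this output position is [7 2 / 6 5]. Elementwise product with the kernel and sum: 7·-1 + 6·1 + 5·1.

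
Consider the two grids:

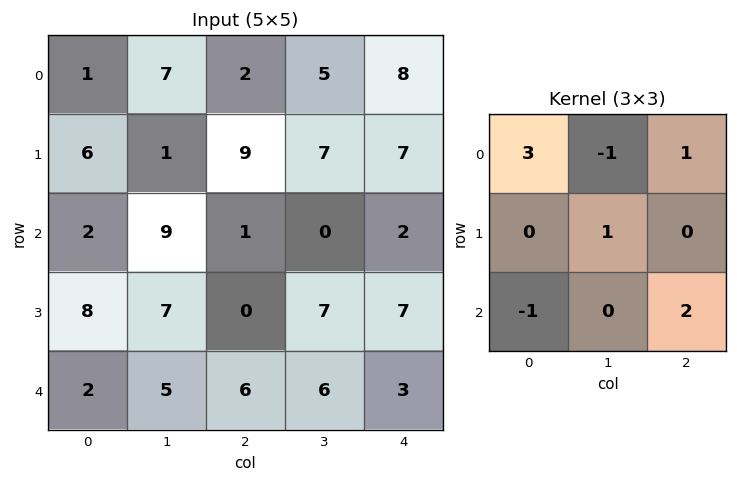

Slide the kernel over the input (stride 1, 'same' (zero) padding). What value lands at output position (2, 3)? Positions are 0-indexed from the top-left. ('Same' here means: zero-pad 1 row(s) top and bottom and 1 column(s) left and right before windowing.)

41

The receptive field on the zero-padded input at this output position is [9 7 7 / 1 0 2 / 0 7 7]. Elementwise product with the kernel and sum: 9·3 + 7·-1 + 7·1 + 0·1 + 0·-1 + 7·2.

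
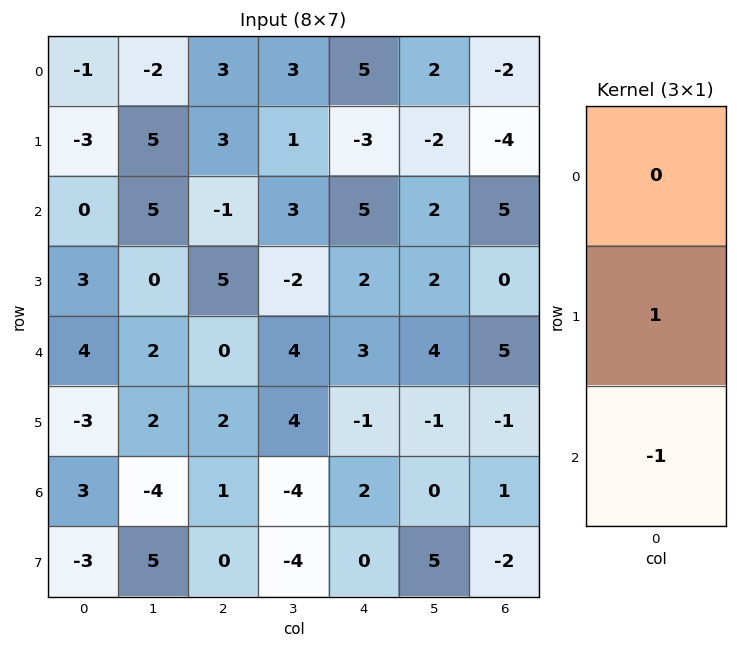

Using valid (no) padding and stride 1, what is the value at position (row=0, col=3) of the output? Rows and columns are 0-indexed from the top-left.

-2

The receptive field on the input at this output position is [3 / 1 / 3]. Elementwise product with the kernel and sum: 1·1 + 3·-1.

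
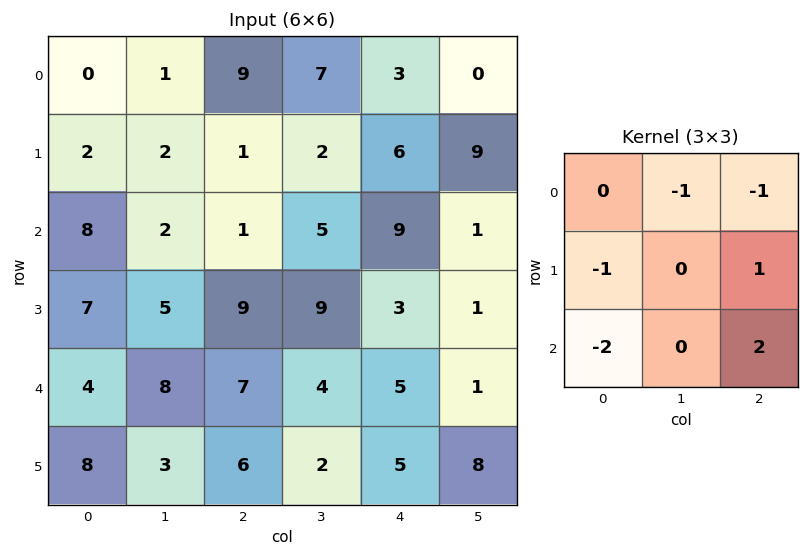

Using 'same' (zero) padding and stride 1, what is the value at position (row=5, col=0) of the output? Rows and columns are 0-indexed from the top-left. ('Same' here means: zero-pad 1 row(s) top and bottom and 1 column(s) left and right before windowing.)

-9

The receptive field on the zero-padded input at this output position is [0 4 8 / 0 8 3 / 0 0 0]. Elementwise product with the kernel and sum: 4·-1 + 8·-1 + 0·-1 + 3·1 + 0·-2 + 0·2.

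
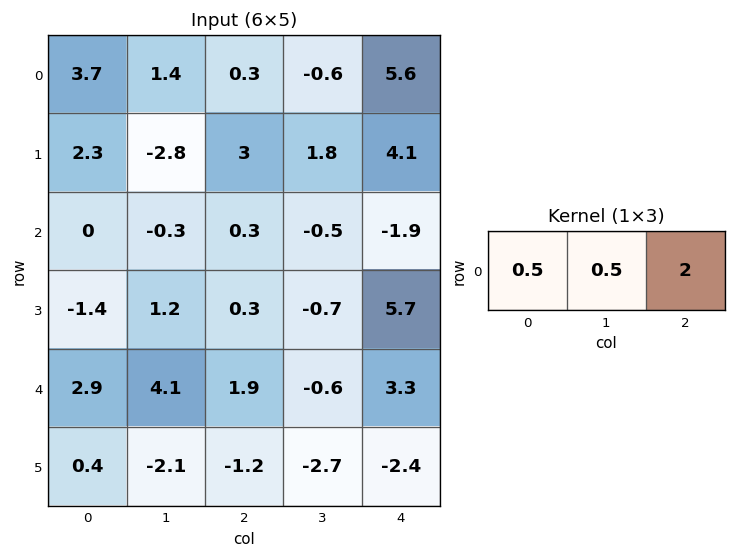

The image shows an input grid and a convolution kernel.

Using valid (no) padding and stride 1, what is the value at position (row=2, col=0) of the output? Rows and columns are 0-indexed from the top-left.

0.45

The receptive field on the input at this output position is [0 -0.3 0.3]. Elementwise product with the kernel and sum: 0·0.5 + -0.3·0.5 + 0.3·2.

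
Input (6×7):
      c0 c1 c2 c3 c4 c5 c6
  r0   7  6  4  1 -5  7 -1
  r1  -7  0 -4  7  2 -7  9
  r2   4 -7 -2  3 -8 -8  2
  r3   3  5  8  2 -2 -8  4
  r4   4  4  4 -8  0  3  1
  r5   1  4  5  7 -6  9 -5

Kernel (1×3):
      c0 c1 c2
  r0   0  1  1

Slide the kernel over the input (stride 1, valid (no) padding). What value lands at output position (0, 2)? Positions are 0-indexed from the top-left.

-4

The receptive field on the input at this output position is [4 1 -5]. Elementwise product with the kernel and sum: 1·1 + -5·1.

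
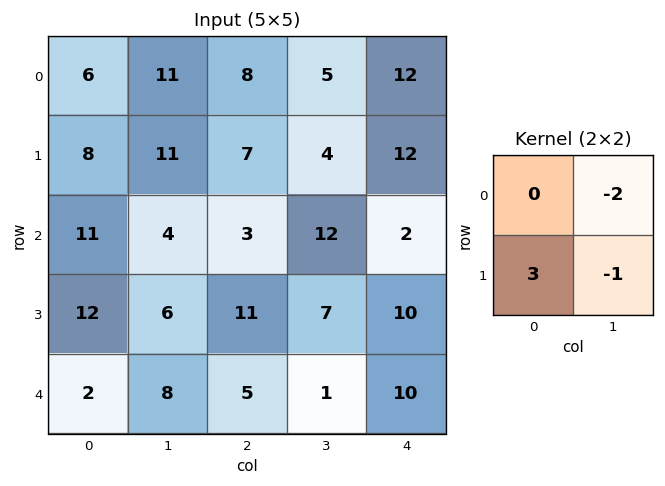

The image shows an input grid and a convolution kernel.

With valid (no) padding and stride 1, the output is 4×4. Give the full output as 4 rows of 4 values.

-9 10 7 -24
7 -5 -11 10
22 1 2 7
-14 -3 0 -27

Output[0,0]: The receptive field on the input at this output position is [6 11 / 8 11]. Elementwise product with the kernel and sum: 11·-2 + 8·3 + 11·-1.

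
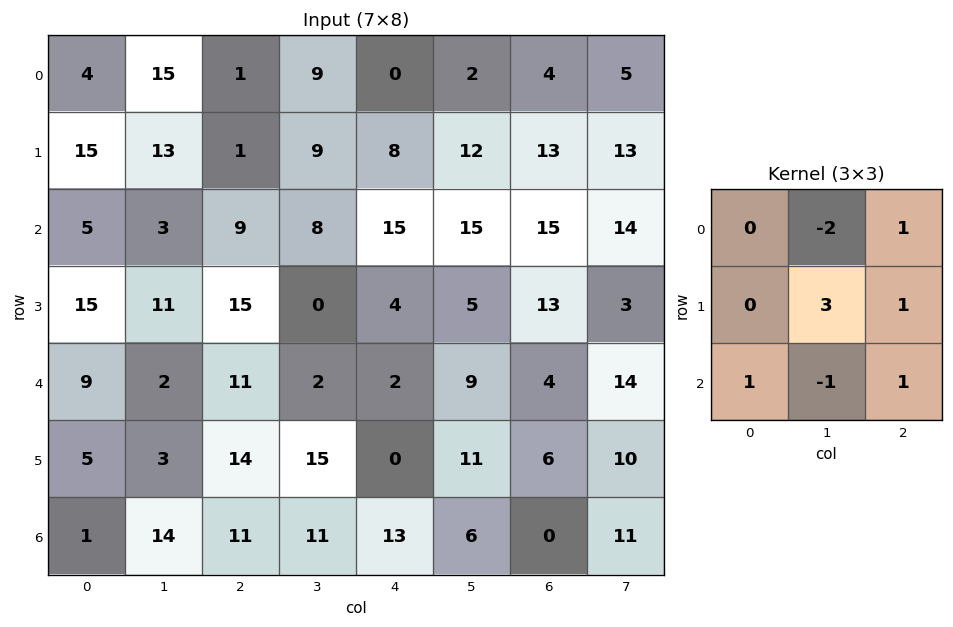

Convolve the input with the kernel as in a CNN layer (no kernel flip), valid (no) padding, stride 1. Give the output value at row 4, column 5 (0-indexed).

The receptive field on the input at this output position is [9 4 14 / 11 6 10 / 6 0 11]. Elementwise product with the kernel and sum: 4·-2 + 14·1 + 6·3 + 10·1 + 6·1 + 0·-1 + 11·1.

51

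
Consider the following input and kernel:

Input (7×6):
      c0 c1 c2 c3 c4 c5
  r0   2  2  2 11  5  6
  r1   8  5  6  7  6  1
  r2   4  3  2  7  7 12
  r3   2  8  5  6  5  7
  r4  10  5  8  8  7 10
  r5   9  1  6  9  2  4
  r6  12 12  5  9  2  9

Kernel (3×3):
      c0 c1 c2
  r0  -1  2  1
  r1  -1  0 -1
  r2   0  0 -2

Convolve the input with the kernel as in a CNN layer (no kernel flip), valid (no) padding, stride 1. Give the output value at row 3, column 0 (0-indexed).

The receptive field on the input at this output position is [2 8 5 / 10 5 8 / 9 1 6]. Elementwise product with the kernel and sum: 2·-1 + 8·2 + 5·1 + 10·-1 + 8·-1 + 6·-2.

-11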